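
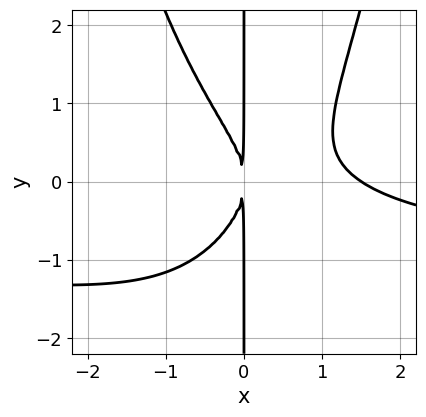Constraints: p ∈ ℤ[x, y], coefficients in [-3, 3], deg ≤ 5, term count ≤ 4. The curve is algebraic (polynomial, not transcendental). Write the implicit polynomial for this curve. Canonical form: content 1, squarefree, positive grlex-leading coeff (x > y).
2*x^3*y + 2*x^3 - 2*x*y^2 - 3*x^2

(a) deg p = 4.
(b) From the axis intercepts and sections: every point of the y-axis in the box is on the curve.
(c) The integer polynomial consistent with all of this is the stated p.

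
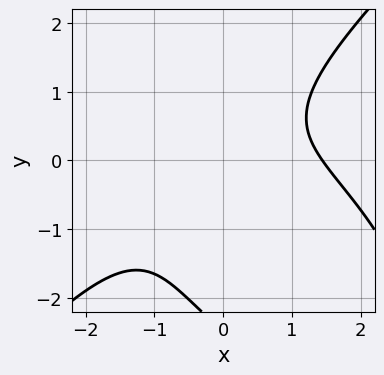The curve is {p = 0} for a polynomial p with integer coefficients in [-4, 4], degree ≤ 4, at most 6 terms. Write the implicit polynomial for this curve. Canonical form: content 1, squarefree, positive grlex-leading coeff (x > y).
x^3 - y^3 + 3*x*y - 2*y^2 - 3

First, degree: a generic line meets the curve in up to 3 points, so deg p = 3.
Next, checking where it meets the axes: it misses every integer gridline on the y-axis.
Finally, solving for integer coefficients yields p as stated.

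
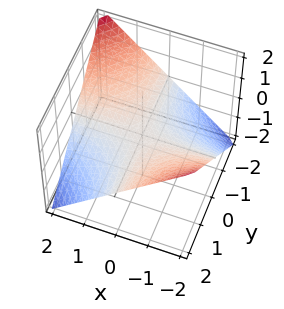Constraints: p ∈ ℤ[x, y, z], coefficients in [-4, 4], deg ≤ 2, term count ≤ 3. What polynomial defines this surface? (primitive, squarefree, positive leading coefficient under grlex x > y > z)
x*y + 2*z

First, degree: a hyperbolic paraboloid; a quadric, so deg p = 2.
Then, from the axis intercepts and sections: the visible y-axis segment lies entirely on the surface; one z-axis crossing is at z = 0.
Finally, solving for integer coefficients yields p as stated. Check: (-1, 0, 0) on the x-axis lies on the surface, and p(-1, 0, 0) = 0. ✓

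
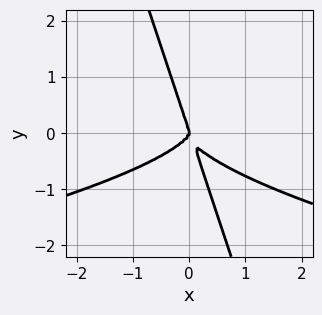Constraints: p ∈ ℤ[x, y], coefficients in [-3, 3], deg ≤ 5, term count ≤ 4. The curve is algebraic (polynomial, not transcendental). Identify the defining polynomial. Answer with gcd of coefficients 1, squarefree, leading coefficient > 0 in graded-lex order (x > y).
3*x*y^3 + y^4 + x^3

1. deg p = 4.
2. Reading off the gridlines: it meets the x-axis at x = 0 (among the integer gridlines); it meets the y-axis at y = 0 (among the integer gridlines).
3. Matching integer coefficients to the picture gives p.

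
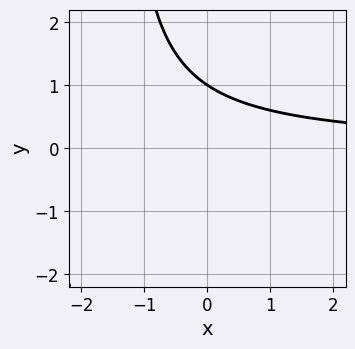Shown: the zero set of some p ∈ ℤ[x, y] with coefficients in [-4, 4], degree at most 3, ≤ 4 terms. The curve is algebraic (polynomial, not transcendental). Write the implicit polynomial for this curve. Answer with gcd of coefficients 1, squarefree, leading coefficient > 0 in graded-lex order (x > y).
First, degree: no degree-1 curve has this shape, so deg p = 2.
Then, from the axis intercepts and sections: it misses every integer gridline on the x-axis; one y-axis crossing is at y = 1.
Finally, matching integer coefficients to the picture gives p.

2*x*y + 3*y - 3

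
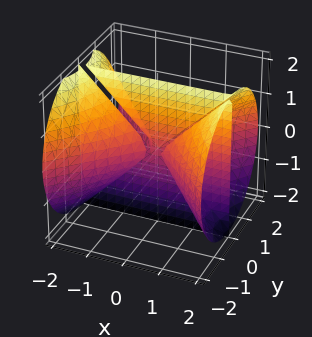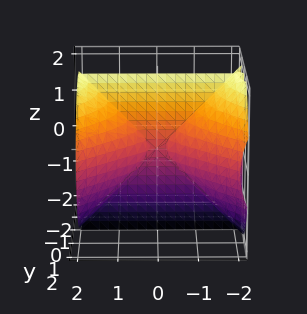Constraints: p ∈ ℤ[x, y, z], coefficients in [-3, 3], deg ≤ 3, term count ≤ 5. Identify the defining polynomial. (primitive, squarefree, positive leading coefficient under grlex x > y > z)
(a) The picture has 3 separate pieces. They look like related sheets of one shape, so recover p as a whole.
(b) Degree: no degree-2 surface has this shape, so deg p = 3.
(c) Against the integer gridlines: the visible x-axis segment lies entirely on the surface; the visible z-axis segment lies entirely on the surface; it meets the y-axis at y = 0 (among the integer gridlines).
(d) The integer polynomial consistent with all of this is the stated p.

x^2*y - y^3 - y*z^2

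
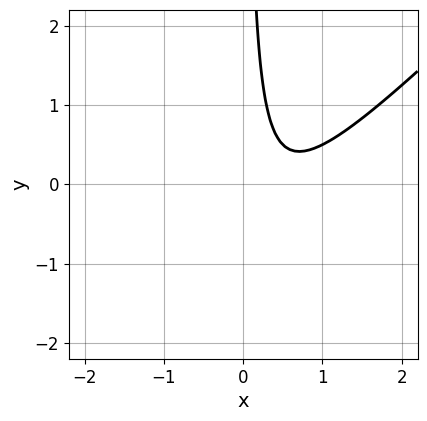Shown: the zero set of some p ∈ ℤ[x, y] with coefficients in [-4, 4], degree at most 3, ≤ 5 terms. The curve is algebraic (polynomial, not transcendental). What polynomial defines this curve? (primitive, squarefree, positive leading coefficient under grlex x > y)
2*x^2 - 2*x*y - 2*x + 1

(a) Degree: the shape is more complex than any degree-1 curve, so deg p = 2.
(b) From the visible intercepts: the curve avoids every integer x-axis point in the box; the curve avoids every integer y-axis point in the box.
(c) Assembling these constraints gives the stated polynomial.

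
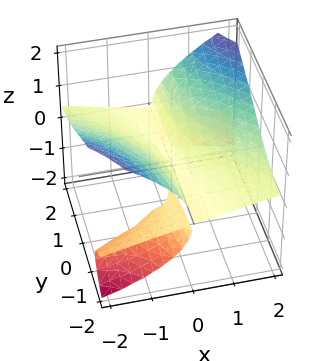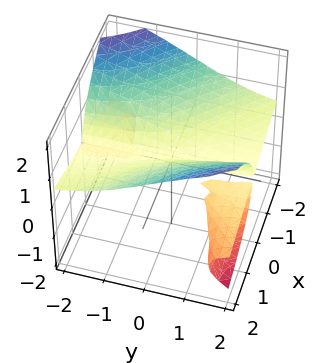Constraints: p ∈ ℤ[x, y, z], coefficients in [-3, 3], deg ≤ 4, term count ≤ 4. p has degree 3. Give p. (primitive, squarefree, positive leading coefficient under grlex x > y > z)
1. There are 3 components. They look like related sheets of one shape, so recover p as a whole.
2. Degree: a generic line meets the surface in up to 3 points, so deg p = 3.
3. From the axis intercepts and sections: it meets the x-axis at x = 0 (among the integer gridlines); one z-axis crossing is at z = 0.
4. The integer polynomial consistent with all of this is the stated p. Check: (0, 1, 0) on the y-axis lies on the surface, and p(0, 1, 0) = 0. ✓

2*x*y*z - 2*z^3 + x^2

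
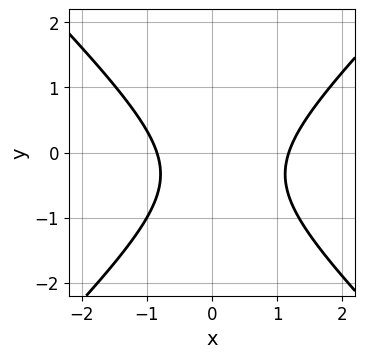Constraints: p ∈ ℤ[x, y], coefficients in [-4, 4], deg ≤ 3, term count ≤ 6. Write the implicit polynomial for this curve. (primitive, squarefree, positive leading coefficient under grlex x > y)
1. Degree: no degree-1 curve has this shape, so deg p = 2.
2. Reading off the gridlines: the curve avoids every integer y-axis point in the box.
3. Matching integer coefficients to the picture gives p.

3*x^2 - 3*y^2 - x - 2*y - 3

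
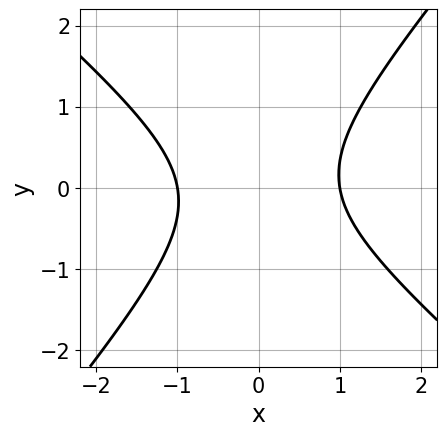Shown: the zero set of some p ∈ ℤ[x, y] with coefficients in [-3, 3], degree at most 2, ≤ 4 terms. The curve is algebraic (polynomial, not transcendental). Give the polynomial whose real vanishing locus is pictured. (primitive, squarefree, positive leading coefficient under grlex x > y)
3*x^2 + x*y - 3*y^2 - 3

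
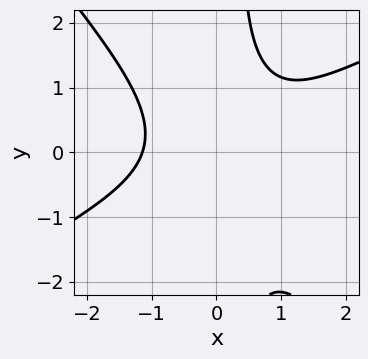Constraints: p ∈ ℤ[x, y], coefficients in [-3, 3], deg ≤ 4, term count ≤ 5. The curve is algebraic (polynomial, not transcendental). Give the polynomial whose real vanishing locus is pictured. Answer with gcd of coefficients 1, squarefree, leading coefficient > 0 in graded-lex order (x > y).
2*x^3 - 2*x^2*y - 3*x*y^2 + y^2 + 3

First, degree: the shape is more complex than any degree-2 curve, so deg p = 3.
Then, observable constraints: no y-intercept at any integer in the box.
Finally, fitting integer coefficients to these (and the overall shape) gives p.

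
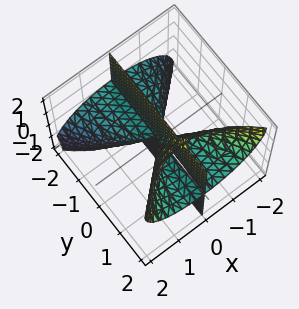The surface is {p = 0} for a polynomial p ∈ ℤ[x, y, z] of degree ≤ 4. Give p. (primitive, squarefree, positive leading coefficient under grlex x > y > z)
x^3 - 2*x*y*z + x*z^2

(a) The picture has 3 separate pieces. They look like related sheets of one shape, so recover p as a whole.
(b) The degree is 3 — no degree-2 surface has this shape.
(c) From the axis intercepts and sections: one x-axis crossing is at x = 0; every point of the y-axis in the box is on the surface; the visible z-axis segment lies entirely on the surface.
(d) Assembling these constraints gives the stated polynomial.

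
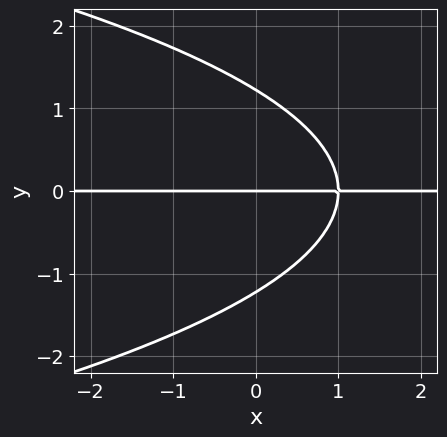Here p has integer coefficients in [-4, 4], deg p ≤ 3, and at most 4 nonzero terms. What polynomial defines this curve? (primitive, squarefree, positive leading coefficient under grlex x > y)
deg p = 3. No degree-2 curve has this shape.
From the axis intercepts and sections: it crosses the y-axis at the gridline y = 0; every point of the x-axis in the box is on the curve.
Putting this together gives p.

2*y^3 + 3*x*y - 3*y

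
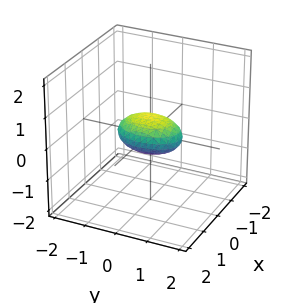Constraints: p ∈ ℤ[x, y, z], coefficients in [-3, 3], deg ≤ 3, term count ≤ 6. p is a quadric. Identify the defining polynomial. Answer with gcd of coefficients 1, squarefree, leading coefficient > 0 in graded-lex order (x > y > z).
2*x^2 + y^2 + 3*z^2 - 1

The degree is 2 — bounded and convex; a quadric.
Symmetries: the y ↦ −y reflection is a symmetry, so y appears only in even powers; it's symmetric under z → −z, forcing even powers of z; mirror symmetry x ↦ −x ⇒ only even powers of x.
From the axis intercepts and sections: among the integer gridlines, it crosses the y-axis at y ∈ {-1, 1}.
Assembling these constraints gives the stated polynomial.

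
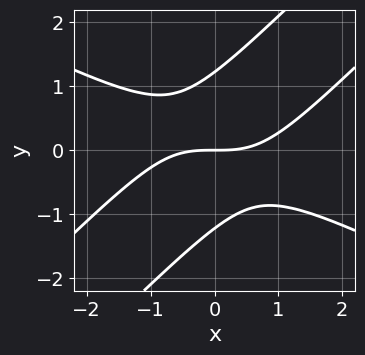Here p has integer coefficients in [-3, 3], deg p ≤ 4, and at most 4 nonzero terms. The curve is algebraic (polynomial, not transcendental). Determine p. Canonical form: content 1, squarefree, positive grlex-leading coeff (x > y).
Degree: the shape is more complex than any degree-2 curve, so deg p = 3.
Against the integer gridlines: it crosses the y-axis at the gridline y = 0; it meets the x-axis at x = 0 (among the integer gridlines).
Together with the visible shape, these determine p as stated.

x^3 - 3*x*y^2 + 2*y^3 - 3*y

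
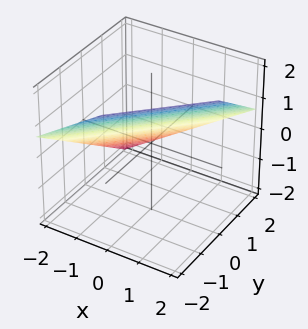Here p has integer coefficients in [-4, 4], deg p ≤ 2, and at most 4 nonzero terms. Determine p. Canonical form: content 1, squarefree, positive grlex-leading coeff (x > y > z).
1. The degree is 1 — the surface is flat (a plane).
2. Checking where it meets the axes: one x-axis crossing is at x = -1; one y-axis crossing is at y = 1.
3. Matching integer coefficients to the picture gives p.

2*x - 2*y - 3*z + 2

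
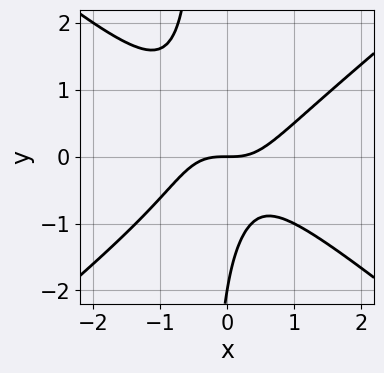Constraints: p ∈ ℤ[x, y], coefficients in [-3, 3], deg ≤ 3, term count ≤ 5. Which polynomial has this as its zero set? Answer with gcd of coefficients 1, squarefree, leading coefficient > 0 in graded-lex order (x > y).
2*x^3 - 3*x*y^2 - y^2 - 2*y

First, the degree is 3 — the shape is more complex than any degree-2 curve.
Then, reading off the gridlines: the y-axis gridline crossings are at y ∈ {-2, 0}; one x-axis crossing is at x = 0.
Finally, putting this together gives p.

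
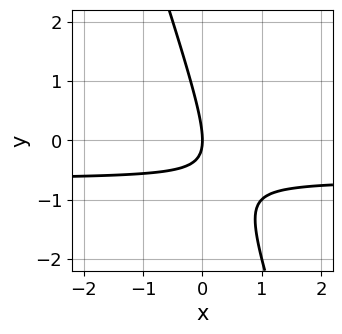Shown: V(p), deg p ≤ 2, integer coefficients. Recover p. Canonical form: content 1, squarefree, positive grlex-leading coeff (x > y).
(a) deg p = 2. No degree-1 curve has this shape.
(b) Reading off the gridlines: one x-axis crossing is at x = 0; it crosses the y-axis at the gridline y = 0.
(c) Together with the visible shape, these determine p as stated.

3*x*y + y^2 + 2*x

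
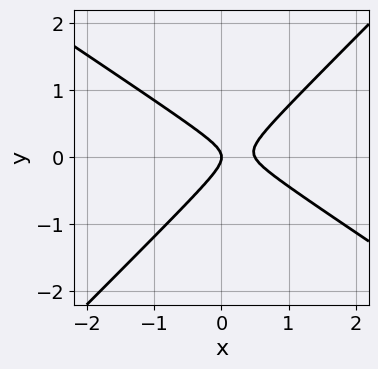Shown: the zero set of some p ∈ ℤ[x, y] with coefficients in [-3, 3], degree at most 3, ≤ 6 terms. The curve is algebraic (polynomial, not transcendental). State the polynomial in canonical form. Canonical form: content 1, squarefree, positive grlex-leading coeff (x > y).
(a) deg p = 2. No degree-1 curve has this shape.
(b) Reading off the gridlines: it meets the y-axis at y = 0 (among the integer gridlines); one x-axis crossing is at x = 0.
(c) The integer polynomial consistent with all of this is the stated p.

2*x^2 + x*y - 3*y^2 - x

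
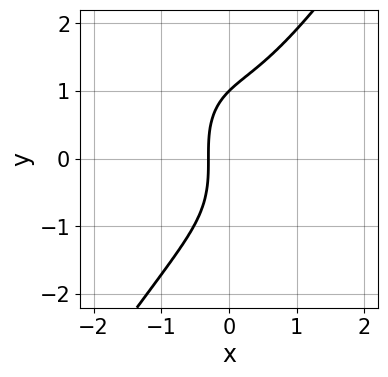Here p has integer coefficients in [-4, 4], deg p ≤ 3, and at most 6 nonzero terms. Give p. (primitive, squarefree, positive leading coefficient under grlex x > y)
(a) deg p = 3.
(b) Reading off the gridlines: it meets the y-axis at y = 1 (among the integer gridlines).
(c) Putting this together gives p.

3*x^3 - y^3 + 3*x + 1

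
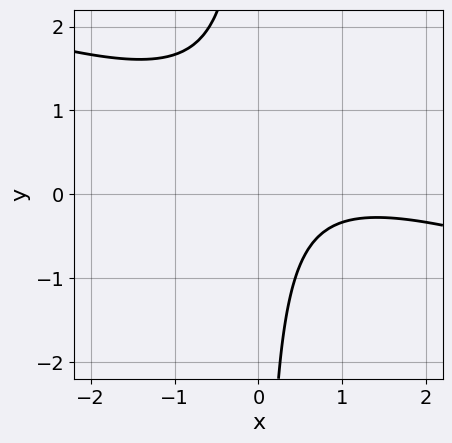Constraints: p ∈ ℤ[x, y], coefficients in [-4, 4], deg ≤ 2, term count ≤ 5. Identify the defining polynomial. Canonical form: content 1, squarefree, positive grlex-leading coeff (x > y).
(a) Degree: the shape is more complex than any degree-1 curve, so deg p = 2.
(b) Against the integer gridlines: it misses every integer gridline on the y-axis; the curve avoids every integer x-axis point in the box.
(c) Solving for integer coefficients yields p as stated.

x^2 + 3*x*y - 2*x + 2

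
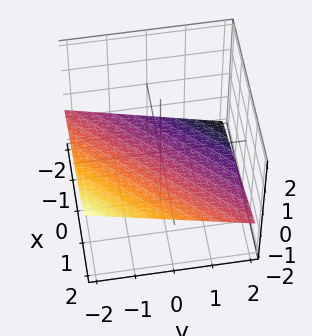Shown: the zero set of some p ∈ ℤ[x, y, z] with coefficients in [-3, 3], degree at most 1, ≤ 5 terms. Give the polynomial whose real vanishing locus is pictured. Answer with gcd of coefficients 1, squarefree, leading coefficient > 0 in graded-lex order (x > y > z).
x - y - 3*z - 2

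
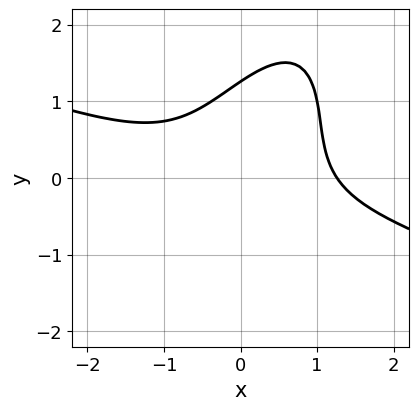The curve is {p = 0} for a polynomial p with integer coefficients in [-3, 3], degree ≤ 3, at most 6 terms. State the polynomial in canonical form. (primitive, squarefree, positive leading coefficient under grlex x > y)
x^3 + 2*x^2*y - 2*x*y^2 + y^3 - 2

1. The degree is 3 — a generic line meets the curve in up to 3 points.
2. The integer polynomial consistent with all of this is the stated p.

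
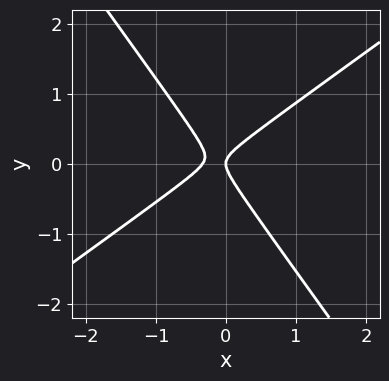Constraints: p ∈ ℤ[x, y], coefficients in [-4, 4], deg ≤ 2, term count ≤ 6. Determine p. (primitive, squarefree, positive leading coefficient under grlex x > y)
(a) deg p = 2. A generic line meets the curve in up to 2 points.
(b) From the axis intercepts and sections: it meets the y-axis at y = 0 (among the integer gridlines); one x-axis crossing is at x = 0.
(c) Together with the visible shape, these determine p as stated.

3*x^2 - 2*x*y - 3*y^2 + x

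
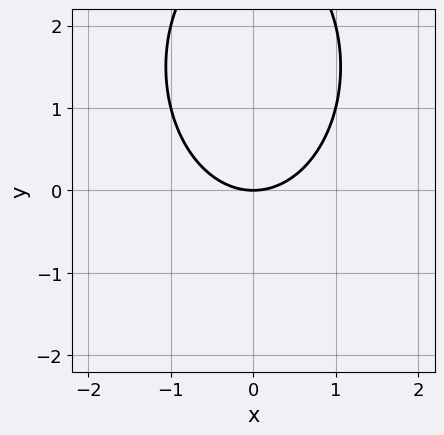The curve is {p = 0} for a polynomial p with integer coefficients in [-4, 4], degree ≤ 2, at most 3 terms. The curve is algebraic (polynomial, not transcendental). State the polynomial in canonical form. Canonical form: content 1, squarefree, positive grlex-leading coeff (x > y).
2*x^2 + y^2 - 3*y

(a) The degree is 2 — no degree-1 curve has this shape.
(b) Symmetries: the x ↦ −x reflection is a symmetry, so x appears only in even powers.
(c) Observable constraints: it crosses the x-axis at the gridline x = 0; it meets the y-axis at y = 0 (among the integer gridlines).
(d) These observations pin down the coefficients.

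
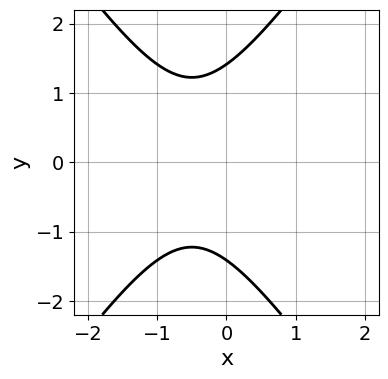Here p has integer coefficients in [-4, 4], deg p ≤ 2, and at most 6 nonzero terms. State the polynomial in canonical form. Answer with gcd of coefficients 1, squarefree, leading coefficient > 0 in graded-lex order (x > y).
deg p = 2.
Symmetries: the y ↦ −y reflection is a symmetry, so y appears only in even powers.
From the axis intercepts and sections: it misses every integer gridline on the x-axis.
Assembling these constraints gives the stated polynomial.

2*x^2 - y^2 + 2*x + 2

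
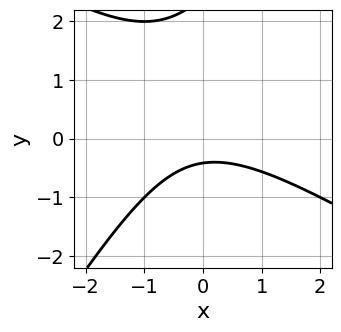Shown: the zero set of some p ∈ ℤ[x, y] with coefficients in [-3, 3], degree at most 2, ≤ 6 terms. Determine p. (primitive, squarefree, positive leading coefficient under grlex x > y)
x^2 + x*y - y^2 + 2*y + 1

deg p = 2. A generic line meets the curve in up to 2 points.
Against the integer gridlines: it misses every integer gridline on the x-axis.
Putting this together gives p.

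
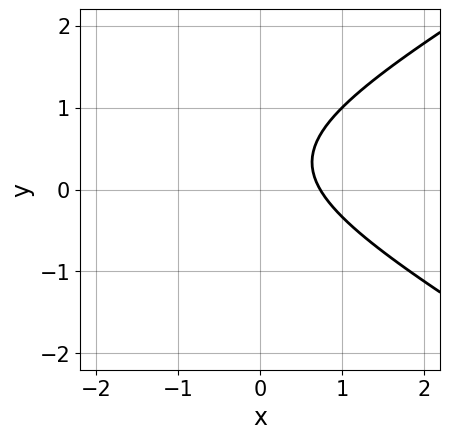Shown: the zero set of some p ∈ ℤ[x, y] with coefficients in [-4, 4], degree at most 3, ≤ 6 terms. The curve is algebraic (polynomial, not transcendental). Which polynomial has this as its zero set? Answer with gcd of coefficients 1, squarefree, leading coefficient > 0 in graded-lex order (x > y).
x^2 - 3*y^2 + 2*x + 2*y - 2

First, deg p = 2. No degree-1 curve has this shape.
Then, from the axis intercepts and sections: the curve avoids every integer y-axis point in the box.
Finally, fitting integer coefficients to these (and the overall shape) gives p.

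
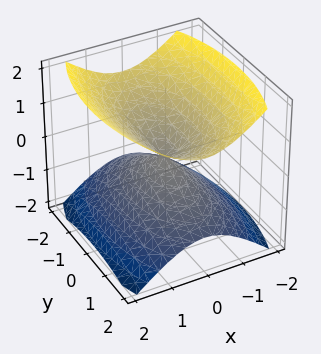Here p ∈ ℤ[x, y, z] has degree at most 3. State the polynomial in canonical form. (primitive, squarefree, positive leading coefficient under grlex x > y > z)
First, the picture has 2 separate pieces. Treating them together as one polynomial.
Then, degree: two nappes meeting at a single point; a quadric, so deg p = 2.
Next, symmetries: the x ↦ −x reflection is a symmetry, so x appears only in even powers; mirror symmetry z ↦ −z ⇒ only even powers of z; the y ↦ −y reflection is a symmetry, so y appears only in even powers.
Then, observable constraints: it meets the z-axis at z = 0 (among the integer gridlines); it meets the x-axis at x = 0 (among the integer gridlines); one y-axis crossing is at y = 0.
Finally, putting this together gives p.

3*x^2 + y^2 - 3*z^2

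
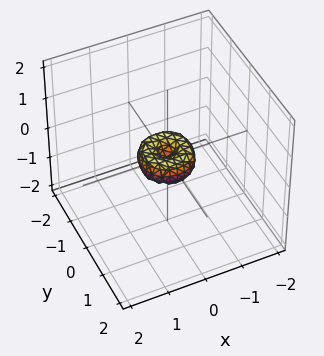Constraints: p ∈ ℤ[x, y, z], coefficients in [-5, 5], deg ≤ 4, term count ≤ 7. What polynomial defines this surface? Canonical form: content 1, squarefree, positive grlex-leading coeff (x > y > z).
1. The degree is 4 — a generic line meets the surface in up to 4 points.
2. By symmetry, the surface is invariant under rotation about z: p = q(x² + y², z).
3. Reading off the gridlines: a circular section at z = 0 has radius between 0 and 1; it meets the y-axis at y = 0 (among the integer gridlines); it crosses the x-axis at the gridline x = 0; one z-axis crossing is at z = 0.
4. Together with the visible shape, these determine p as stated.

2*x^4 + 4*x^2*y^2 + 2*y^4 - x^2 - y^2 + z^2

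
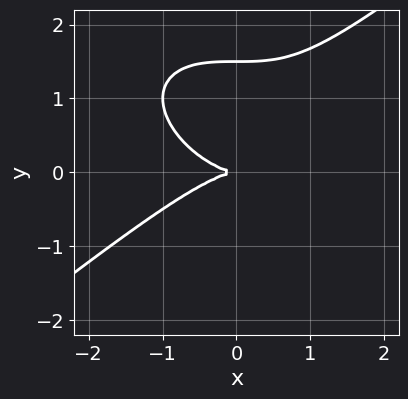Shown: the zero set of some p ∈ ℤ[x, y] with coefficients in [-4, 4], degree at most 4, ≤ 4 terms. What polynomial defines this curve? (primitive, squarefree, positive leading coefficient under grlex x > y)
Degree: the shape is more complex than any degree-2 curve, so deg p = 3.
Observable constraints: it meets the x-axis at x = 0 (among the integer gridlines); it meets the y-axis at y = 0 (among the integer gridlines).
Matching integer coefficients to the picture gives p.

x^3 - 2*y^3 + 3*y^2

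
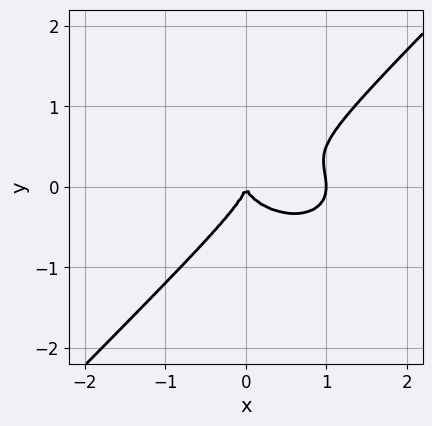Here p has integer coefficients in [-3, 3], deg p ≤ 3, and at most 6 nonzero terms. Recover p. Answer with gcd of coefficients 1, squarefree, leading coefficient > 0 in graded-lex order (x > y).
x^3 + x*y^2 - 2*y^3 - x^2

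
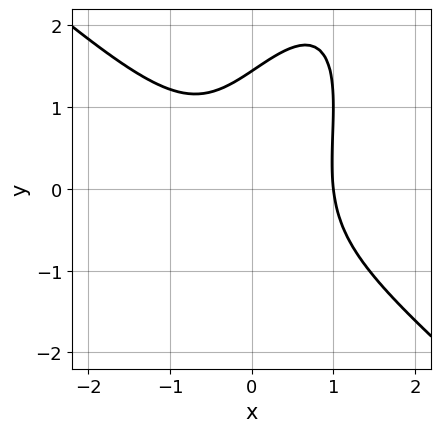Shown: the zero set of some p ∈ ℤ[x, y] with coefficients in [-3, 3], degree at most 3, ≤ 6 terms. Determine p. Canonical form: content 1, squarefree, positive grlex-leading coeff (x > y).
3*x^3 + x^2*y - 2*x*y^2 + y^3 - 3

1. Degree: a generic line meets the curve in up to 3 points, so deg p = 3.
2. From the visible intercepts: one x-axis crossing is at x = 1.
3. Together with the visible shape, these determine p as stated.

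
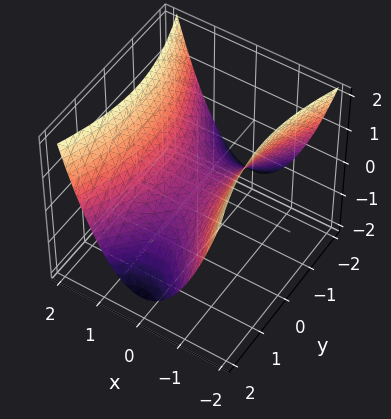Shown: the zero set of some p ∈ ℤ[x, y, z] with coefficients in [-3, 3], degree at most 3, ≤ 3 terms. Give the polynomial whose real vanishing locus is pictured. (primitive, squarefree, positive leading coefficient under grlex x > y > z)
3*x^2 - y^2 - 3*z

(a) Degree: a hyperbolic paraboloid; a quadric, so deg p = 2.
(b) Symmetries: it's symmetric under x → −x, forcing even powers of x; mirror symmetry y ↦ −y ⇒ only even powers of y.
(c) Reading off the gridlines: one z-axis crossing is at z = 0; it meets the y-axis at y = 0 (among the integer gridlines); it crosses the x-axis at the gridline x = 0.
(d) Putting this together gives p.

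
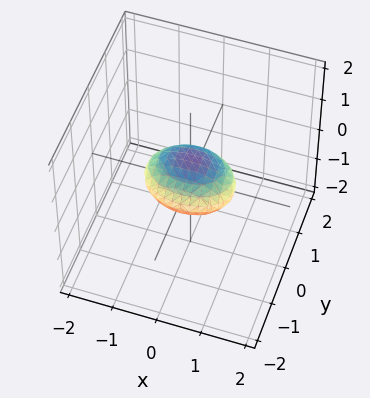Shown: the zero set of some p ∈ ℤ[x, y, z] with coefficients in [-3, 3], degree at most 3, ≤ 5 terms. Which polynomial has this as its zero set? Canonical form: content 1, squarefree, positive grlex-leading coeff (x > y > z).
First, deg p = 2.
Then, checking where it meets the axes: the x-axis gridline crossings are at x ∈ {-1, 1}.
Finally, these observations pin down the coefficients.

x^2 + 2*y^2 - y*z + 3*z^2 - 1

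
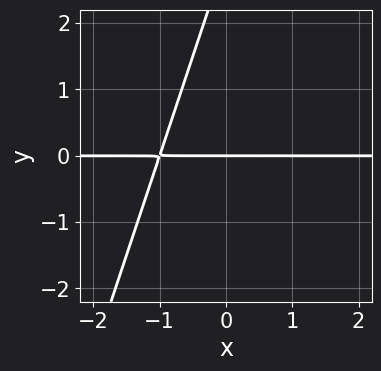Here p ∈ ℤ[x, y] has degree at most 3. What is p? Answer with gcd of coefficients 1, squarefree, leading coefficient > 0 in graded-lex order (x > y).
First, deg p = 2.
Next, against the integer gridlines: every point of the x-axis in the box is on the curve; it meets the y-axis at y = 0 (among the integer gridlines).
Finally, solving for integer coefficients yields p as stated.

3*x*y - y^2 + 3*y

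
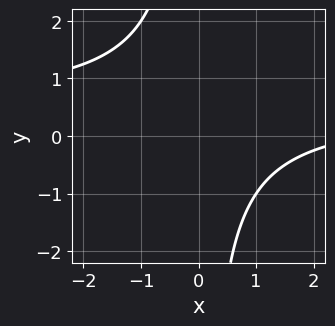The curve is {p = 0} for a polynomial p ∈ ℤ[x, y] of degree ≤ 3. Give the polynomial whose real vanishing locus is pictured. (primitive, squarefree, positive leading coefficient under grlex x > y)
2*x*y - x + 3

(a) deg p = 2.
(b) From the visible intercepts: no y-intercept at any integer in the box; no x-intercept at any integer in the box.
(c) Assembling these constraints gives the stated polynomial.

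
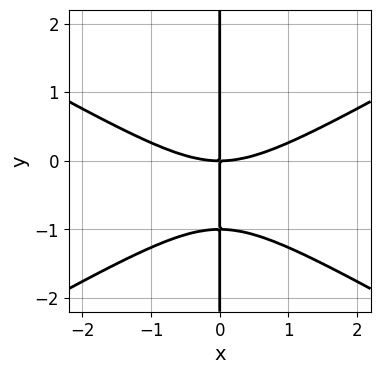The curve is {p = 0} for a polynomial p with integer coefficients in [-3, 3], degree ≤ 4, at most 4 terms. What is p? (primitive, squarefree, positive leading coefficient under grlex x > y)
x^3 - 3*x*y^2 - 3*x*y

1. The degree is 3 — a generic line meets the curve in up to 3 points.
2. From the visible intercepts: the visible y-axis segment lies entirely on the curve; it crosses the x-axis at the gridline x = 0.
3. The integer polynomial consistent with all of this is the stated p.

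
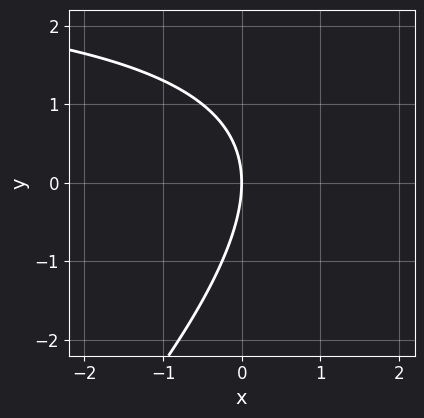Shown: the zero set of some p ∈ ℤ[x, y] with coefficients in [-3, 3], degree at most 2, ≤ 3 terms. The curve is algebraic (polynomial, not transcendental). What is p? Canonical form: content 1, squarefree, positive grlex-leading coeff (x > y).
(a) deg p = 2. A generic line meets the curve in up to 2 points.
(b) Against the integer gridlines: one x-axis crossing is at x = 0; it crosses the y-axis at the gridline y = 0.
(c) The integer polynomial consistent with all of this is the stated p.

x*y - y^2 - 3*x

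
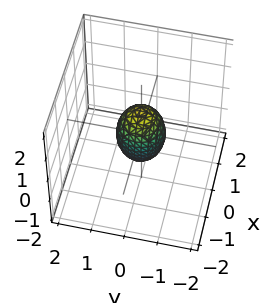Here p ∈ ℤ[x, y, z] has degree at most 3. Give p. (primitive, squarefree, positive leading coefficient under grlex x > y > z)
1. deg p = 2. The shape is more complex than any degree-1 surface.
2. Symmetries: the z-axis is an axis of rotation, so x and y enter only as x² + y².
3. From the visible intercepts: a circular section at z = 0 has radius between 0 and 1; among the integer gridlines, it crosses the z-axis at z ∈ {-1, 1}.
4. Matching integer coefficients to the picture gives p.

2*x^2 + 2*y^2 + z^2 - 1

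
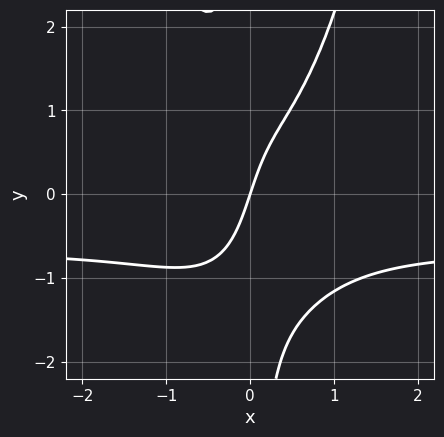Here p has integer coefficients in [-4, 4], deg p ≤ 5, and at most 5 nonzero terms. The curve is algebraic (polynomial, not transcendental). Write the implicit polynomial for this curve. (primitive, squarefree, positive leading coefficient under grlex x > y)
3*x^3*y + 2*x^3 - 2*x*y^2 + 3*x - y

1. Degree: no degree-3 curve has this shape, so deg p = 4.
2. Reading off the gridlines: it crosses the x-axis at the gridline x = 0; one y-axis crossing is at y = 0.
3. Together with the visible shape, these determine p as stated.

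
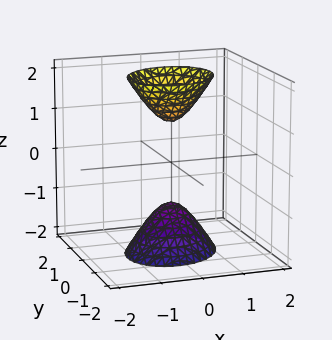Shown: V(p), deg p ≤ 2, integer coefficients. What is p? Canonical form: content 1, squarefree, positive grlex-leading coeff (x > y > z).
3*x^2 - x*y + 3*y^2 - z^2 + 1

The picture has 2 separate pieces. They look like related sheets of one shape, so recover p as a whole.
Degree: a generic line meets the surface in up to 2 points, so deg p = 2.
Observable constraints: the surface avoids every integer y-axis point in the box; no x-intercept at any integer in the box.
Together with the visible shape, these determine p as stated. Check: (0, 0, -1) on the z-axis lies on the surface, and p(0, 0, -1) = 0. ✓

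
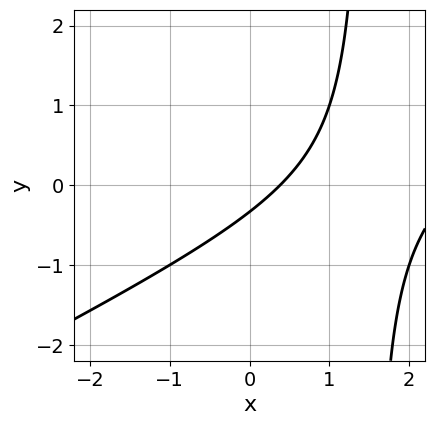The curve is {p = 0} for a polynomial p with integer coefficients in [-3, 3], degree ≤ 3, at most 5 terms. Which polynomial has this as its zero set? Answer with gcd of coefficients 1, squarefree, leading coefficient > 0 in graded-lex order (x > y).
1. deg p = 2. A generic line meets the curve in up to 2 points.
2. Solving for integer coefficients yields p as stated.

x^2 - 2*x*y - 3*x + 3*y + 1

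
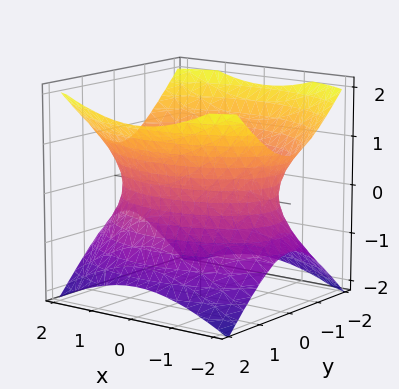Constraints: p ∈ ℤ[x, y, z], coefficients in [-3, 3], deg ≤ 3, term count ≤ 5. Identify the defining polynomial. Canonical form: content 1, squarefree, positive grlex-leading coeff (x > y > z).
x^2 + 2*y^2 - 2*z^2 - 3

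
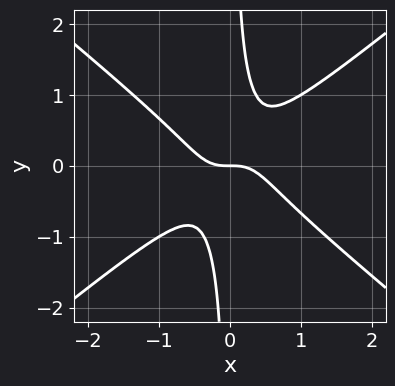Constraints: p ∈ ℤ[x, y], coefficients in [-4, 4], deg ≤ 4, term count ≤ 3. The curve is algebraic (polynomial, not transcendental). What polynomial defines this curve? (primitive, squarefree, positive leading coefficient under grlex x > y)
2*x^3 - 3*x*y^2 + y

1. Degree: no degree-2 curve has this shape, so deg p = 3.
2. From the axis intercepts and sections: it meets the y-axis at y = 0 (among the integer gridlines); it meets the x-axis at x = 0 (among the integer gridlines).
3. Assembling these constraints gives the stated polynomial.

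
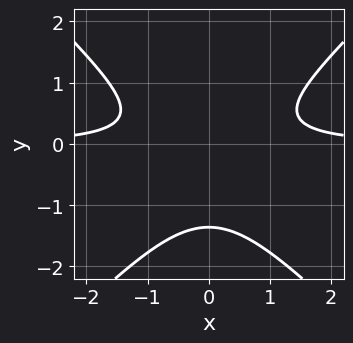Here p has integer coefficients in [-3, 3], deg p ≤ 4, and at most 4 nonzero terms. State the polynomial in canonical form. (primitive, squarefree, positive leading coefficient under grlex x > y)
3*x^2*y - 3*y^3 - 3*y^2 - 2

1. deg p = 3. The shape is more complex than any degree-2 curve.
2. Symmetries: it's symmetric under x → −x, forcing even powers of x.
3. Observable constraints: no x-intercept at any integer in the box.
4. Putting this together gives p.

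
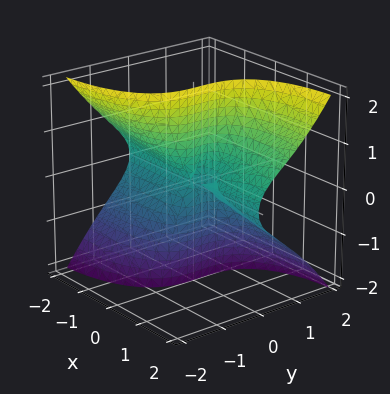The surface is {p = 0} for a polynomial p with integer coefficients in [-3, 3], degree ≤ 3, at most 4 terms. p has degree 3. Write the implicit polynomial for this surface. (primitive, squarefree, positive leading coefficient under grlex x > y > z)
First, deg p = 3. The shape is more complex than any degree-2 surface.
Next, from the visible intercepts: the visible x-axis segment lies entirely on the surface; the visible z-axis segment lies entirely on the surface.
Finally, the integer polynomial consistent with all of this is the stated p.

x^2*y - 2*x*z^2 + 2*y^3 - y^2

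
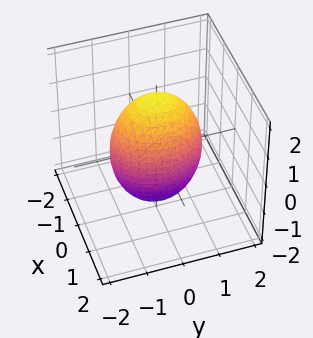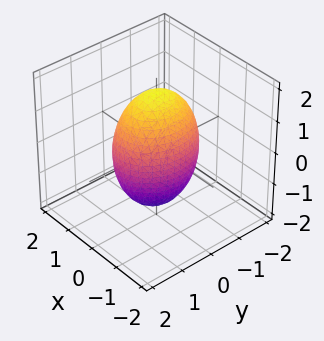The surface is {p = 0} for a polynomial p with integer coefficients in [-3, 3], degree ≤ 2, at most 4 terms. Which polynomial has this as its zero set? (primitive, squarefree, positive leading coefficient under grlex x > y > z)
deg p = 2.
Symmetries: it's symmetric under x → −x, forcing even powers of x; the z ↦ −z reflection is a symmetry, so z appears only in even powers; it's symmetric under y → −y, forcing even powers of y.
From the axis intercepts and sections: among the integer gridlines, it crosses the x-axis at x ∈ {-1, 1}.
The integer polynomial consistent with all of this is the stated p.

3*x^2 + 2*y^2 + z^2 - 3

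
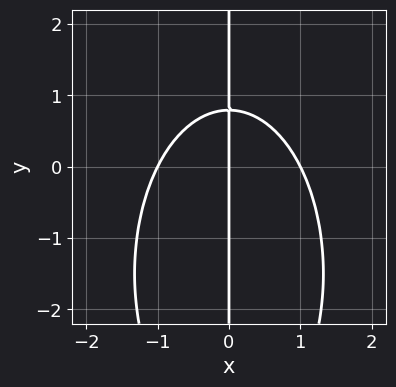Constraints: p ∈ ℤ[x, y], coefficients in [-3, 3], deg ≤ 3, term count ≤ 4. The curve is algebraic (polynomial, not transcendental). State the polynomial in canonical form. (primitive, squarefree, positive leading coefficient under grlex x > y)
(a) The degree is 3 — no degree-2 curve has this shape.
(b) From the visible intercepts: every point of the y-axis in the box is on the curve; the x-axis gridline crossings are at x ∈ {-1, 0, 1}.
(c) The integer polynomial consistent with all of this is the stated p.

3*x^3 + x*y^2 + 3*x*y - 3*x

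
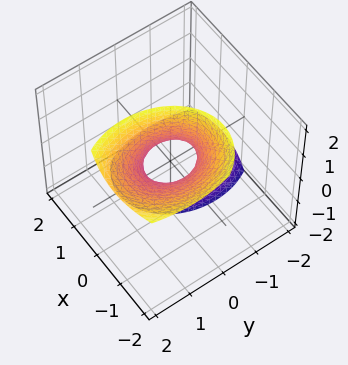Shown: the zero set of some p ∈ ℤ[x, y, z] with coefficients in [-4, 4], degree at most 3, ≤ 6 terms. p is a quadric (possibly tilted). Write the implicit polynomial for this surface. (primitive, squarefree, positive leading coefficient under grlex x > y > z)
3*x^2 + 3*x*z + 2*y^2 - 2*y*z - 1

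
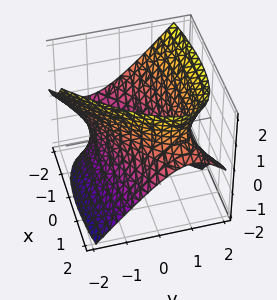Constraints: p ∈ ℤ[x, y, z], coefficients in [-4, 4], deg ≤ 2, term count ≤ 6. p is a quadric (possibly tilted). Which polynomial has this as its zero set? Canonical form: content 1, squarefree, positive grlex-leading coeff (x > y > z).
x^2 - 3*x*y + 3*x*z + 3*y^2 - 2*z^2 - 3

The degree is 2 — the shape is more complex than any degree-1 surface.
From the visible intercepts: it misses every integer gridline on the z-axis; among the integer gridlines, it crosses the y-axis at y ∈ {-1, 1}.
The integer polynomial consistent with all of this is the stated p.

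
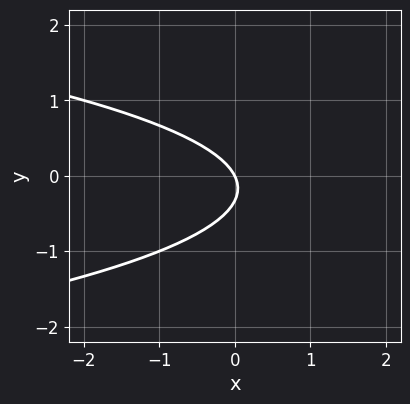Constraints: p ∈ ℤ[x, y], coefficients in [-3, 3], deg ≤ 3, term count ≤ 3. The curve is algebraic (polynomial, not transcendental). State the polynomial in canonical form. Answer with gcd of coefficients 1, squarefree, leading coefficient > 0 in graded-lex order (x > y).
3*y^2 + 2*x + y

1. deg p = 2.
2. Reading off the gridlines: one x-axis crossing is at x = 0; one y-axis crossing is at y = 0.
3. These observations pin down the coefficients.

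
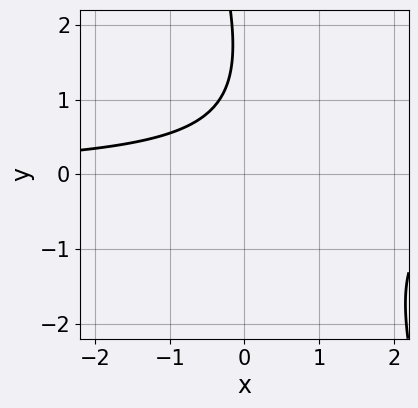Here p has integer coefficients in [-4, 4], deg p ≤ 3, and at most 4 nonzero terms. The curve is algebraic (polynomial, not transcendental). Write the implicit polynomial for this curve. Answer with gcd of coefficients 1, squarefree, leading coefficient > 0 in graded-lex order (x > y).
1. The degree is 2 — the shape is more complex than any degree-1 curve.
2. Observable constraints: the curve avoids every integer y-axis point in the box; no x-intercept at any integer in the box.
3. The integer polynomial consistent with all of this is the stated p.

3*x*y + y^2 - 3*y + 3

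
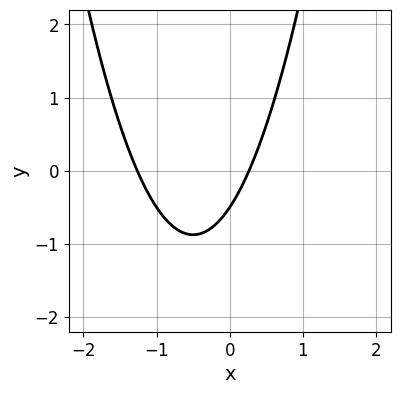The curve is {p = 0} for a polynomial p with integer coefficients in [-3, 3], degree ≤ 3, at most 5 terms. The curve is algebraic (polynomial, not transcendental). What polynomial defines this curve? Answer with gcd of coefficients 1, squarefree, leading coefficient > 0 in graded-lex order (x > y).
3*x^2 + 3*x - 2*y - 1

1. Degree: the shape is more complex than any degree-1 curve, so deg p = 2.
2. Putting this together gives p.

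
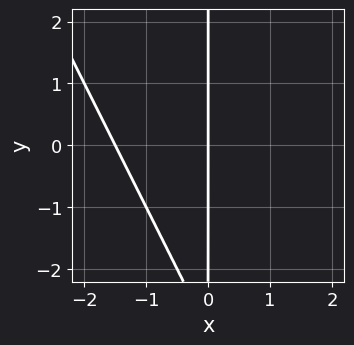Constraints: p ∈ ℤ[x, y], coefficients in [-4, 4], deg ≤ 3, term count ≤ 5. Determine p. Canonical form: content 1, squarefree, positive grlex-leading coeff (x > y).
Degree: the shape is more complex than any degree-1 curve, so deg p = 2.
From the axis intercepts and sections: the visible y-axis segment lies entirely on the curve; it crosses the x-axis at the gridline x = 0.
Together with the visible shape, these determine p as stated.

2*x^2 + x*y + 3*x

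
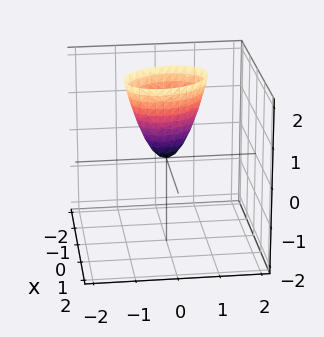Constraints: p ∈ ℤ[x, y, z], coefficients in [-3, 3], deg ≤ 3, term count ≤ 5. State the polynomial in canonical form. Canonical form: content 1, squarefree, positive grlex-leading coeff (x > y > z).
3*x^2 + x*y + 2*y^2 - z

(a) Degree: the shape is more complex than any degree-1 surface, so deg p = 2.
(b) From the axis intercepts and sections: it meets the z-axis at z = 0 (among the integer gridlines); it meets the x-axis at x = 0 (among the integer gridlines); one y-axis crossing is at y = 0.
(c) The integer polynomial consistent with all of this is the stated p.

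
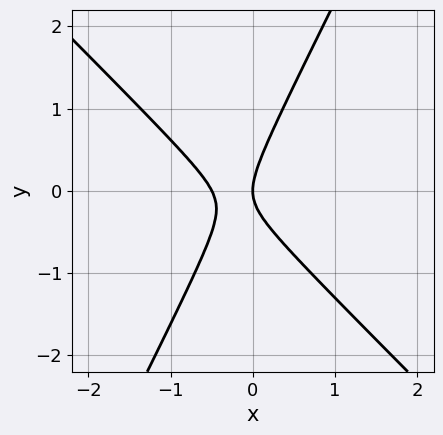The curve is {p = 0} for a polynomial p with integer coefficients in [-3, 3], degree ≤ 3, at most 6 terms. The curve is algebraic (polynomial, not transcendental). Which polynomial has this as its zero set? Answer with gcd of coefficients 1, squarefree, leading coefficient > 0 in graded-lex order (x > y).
First, the degree is 2 — a generic line meets the curve in up to 2 points.
Next, reading off the gridlines: one y-axis crossing is at y = 0; one x-axis crossing is at x = 0.
Finally, putting this together gives p.

2*x^2 + x*y - y^2 + x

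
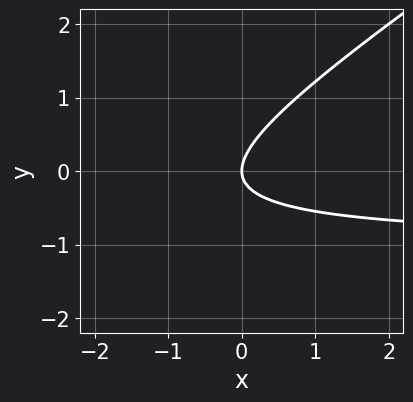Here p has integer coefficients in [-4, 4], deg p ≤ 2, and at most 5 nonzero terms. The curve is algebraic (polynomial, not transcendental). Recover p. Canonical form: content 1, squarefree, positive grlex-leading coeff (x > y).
2*x*y - 3*y^2 + 2*x

(a) The degree is 2 — no degree-1 curve has this shape.
(b) From the visible intercepts: one y-axis crossing is at y = 0; it meets the x-axis at x = 0 (among the integer gridlines).
(c) Fitting integer coefficients to these (and the overall shape) gives p.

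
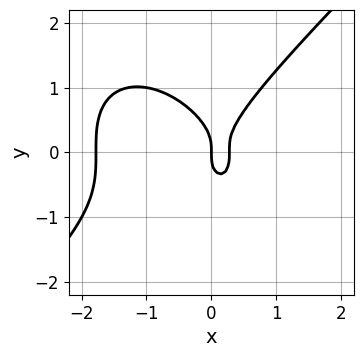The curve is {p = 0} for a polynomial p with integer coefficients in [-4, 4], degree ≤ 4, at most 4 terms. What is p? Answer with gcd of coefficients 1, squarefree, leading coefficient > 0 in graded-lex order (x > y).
2*x^3 - 2*y^3 + 3*x^2 - x

The degree is 3 — the shape is more complex than any degree-2 curve.
Against the integer gridlines: one y-axis crossing is at y = 0; one x-axis crossing is at x = 0.
Matching integer coefficients to the picture gives p.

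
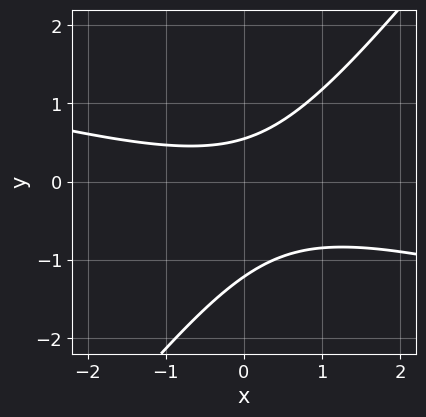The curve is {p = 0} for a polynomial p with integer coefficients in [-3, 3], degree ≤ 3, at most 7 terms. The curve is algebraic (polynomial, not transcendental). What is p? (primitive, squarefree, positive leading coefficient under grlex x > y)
x^2 + 3*x*y - 3*y^2 - 2*y + 2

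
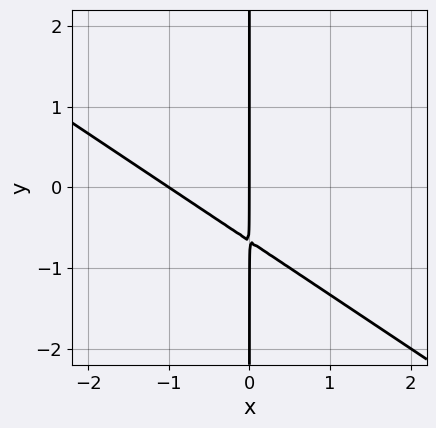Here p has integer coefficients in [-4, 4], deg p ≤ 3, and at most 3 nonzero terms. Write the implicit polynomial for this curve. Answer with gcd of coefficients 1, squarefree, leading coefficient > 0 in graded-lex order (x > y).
(a) The degree is 2 — no degree-1 curve has this shape.
(b) Checking where it meets the axes: every point of the y-axis in the box is on the curve; among the integer gridlines, it crosses the x-axis at x ∈ {-1, 0}.
(c) Solving for integer coefficients yields p as stated.

2*x^2 + 3*x*y + 2*x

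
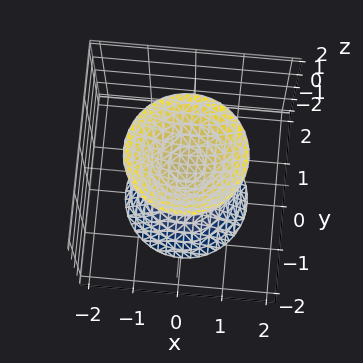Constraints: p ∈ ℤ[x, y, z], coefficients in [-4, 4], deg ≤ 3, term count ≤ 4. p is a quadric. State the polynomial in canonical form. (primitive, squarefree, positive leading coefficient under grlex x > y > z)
2*x^2 + 2*y^2 - z^2 + 1

The picture has 2 separate pieces. Treating them together as one polynomial.
Degree: two separate bowl-shaped sheets opening away from each other; a quadric, so deg p = 2.
Symmetries: the z-axis is an axis of rotation, so x and y enter only as x² + y²; it's symmetric under z → −z, forcing even powers of z.
Observable constraints: the surface avoids every integer y-axis point in the box; it misses every integer gridline on the x-axis; among the integer gridlines, it crosses the z-axis at z ∈ {-1, 1}; a circular section at z = 2 has radius between 1 and 2.
Assembling these constraints gives the stated polynomial.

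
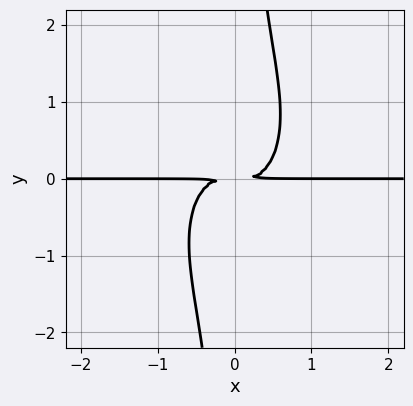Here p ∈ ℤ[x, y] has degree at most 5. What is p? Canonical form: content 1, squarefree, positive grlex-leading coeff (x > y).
2*x^3*y + x*y^3 - y^2

1. deg p = 4.
2. From the axis intercepts and sections: the visible x-axis segment lies entirely on the curve.
3. The integer polynomial consistent with all of this is the stated p.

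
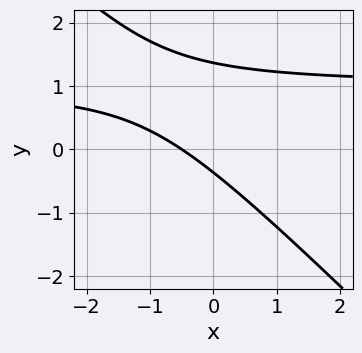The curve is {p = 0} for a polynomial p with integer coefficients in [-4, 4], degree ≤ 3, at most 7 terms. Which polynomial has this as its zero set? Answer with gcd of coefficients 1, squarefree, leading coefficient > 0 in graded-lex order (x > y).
First, deg p = 2.
Finally, matching integer coefficients to the picture gives p.

2*x*y + 2*y^2 - 2*x - 2*y - 1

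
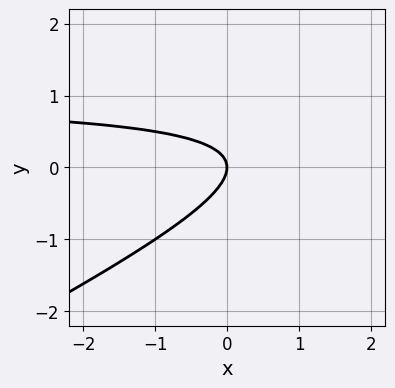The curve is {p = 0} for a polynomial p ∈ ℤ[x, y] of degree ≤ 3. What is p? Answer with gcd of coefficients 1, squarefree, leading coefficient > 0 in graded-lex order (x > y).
(a) deg p = 2. No degree-1 curve has this shape.
(b) Checking where it meets the axes: it meets the y-axis at y = 0 (among the integer gridlines); it crosses the x-axis at the gridline x = 0.
(c) Solving for integer coefficients yields p as stated.

x*y - 2*y^2 - x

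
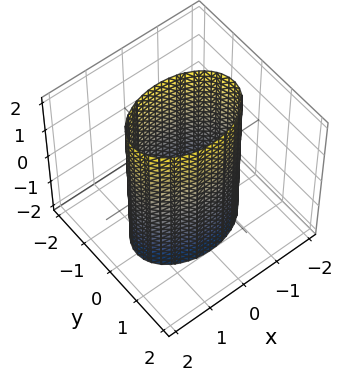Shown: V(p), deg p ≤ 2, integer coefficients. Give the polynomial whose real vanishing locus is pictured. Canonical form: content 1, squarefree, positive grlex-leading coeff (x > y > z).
x^2 + 2*y^2 - 2

First, degree: a cylinder; a quadric, so deg p = 2.
Next, symmetries: it's symmetric under y → −y, forcing even powers of y; the z ↦ −z reflection is a symmetry, so z appears only in even powers; it's symmetric under x → −x, forcing even powers of x.
Next, against the integer gridlines: the y-axis gridline crossings are at y ∈ {-1, 1}; the surface avoids every integer z-axis point in the box.
Finally, putting this together gives p.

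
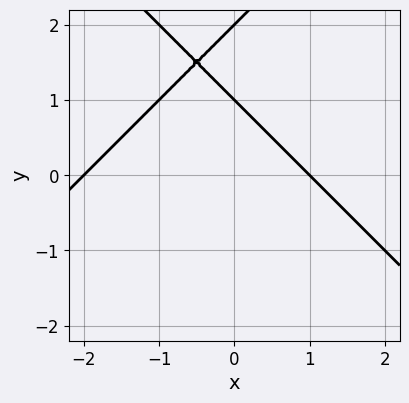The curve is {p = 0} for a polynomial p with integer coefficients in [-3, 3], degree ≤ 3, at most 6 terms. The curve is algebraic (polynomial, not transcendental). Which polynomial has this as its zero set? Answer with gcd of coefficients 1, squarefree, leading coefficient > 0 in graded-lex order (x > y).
x^2 - y^2 + x + 3*y - 2

(a) deg p = 2. A generic line meets the curve in up to 2 points.
(b) Against the integer gridlines: among the integer gridlines, it crosses the y-axis at y ∈ {1, 2}; the x-axis gridline crossings are at x ∈ {-2, 1}.
(c) These observations pin down the coefficients.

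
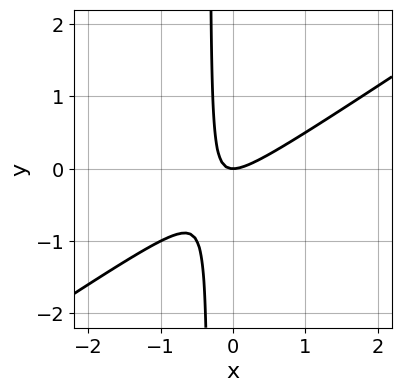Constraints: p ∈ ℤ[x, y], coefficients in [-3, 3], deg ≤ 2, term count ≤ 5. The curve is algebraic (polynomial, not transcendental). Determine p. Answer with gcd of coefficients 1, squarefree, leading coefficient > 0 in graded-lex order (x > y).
Degree: the shape is more complex than any degree-1 curve, so deg p = 2.
Observable constraints: it crosses the y-axis at the gridline y = 0; it crosses the x-axis at the gridline x = 0.
Solving for integer coefficients yields p as stated.

2*x^2 - 3*x*y - y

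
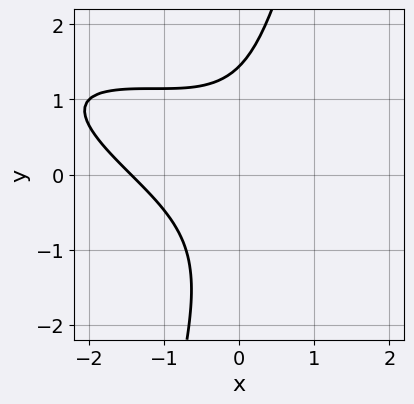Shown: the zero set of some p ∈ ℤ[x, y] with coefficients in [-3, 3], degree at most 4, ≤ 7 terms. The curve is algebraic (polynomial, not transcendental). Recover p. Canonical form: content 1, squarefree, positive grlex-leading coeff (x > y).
First, deg p = 3.
Finally, matching integer coefficients to the picture gives p.

x^3 + 3*x^2*y + 3*x*y^2 - y^3 + 3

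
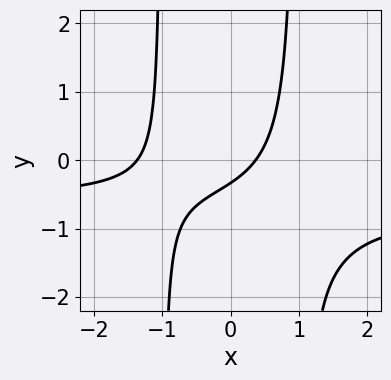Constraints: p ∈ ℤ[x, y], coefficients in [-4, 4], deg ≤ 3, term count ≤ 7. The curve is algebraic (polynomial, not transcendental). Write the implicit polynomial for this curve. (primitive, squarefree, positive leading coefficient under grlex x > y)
(a) deg p = 3. The shape is more complex than any degree-2 curve.
(b) Solving for integer coefficients yields p as stated.

3*x^2*y + 2*x^2 + 2*x - 3*y - 1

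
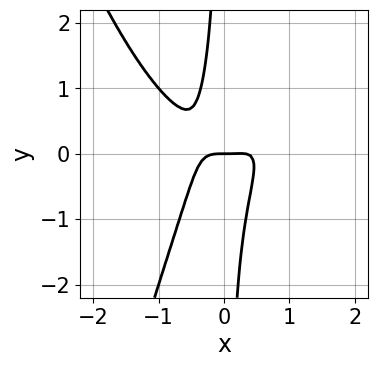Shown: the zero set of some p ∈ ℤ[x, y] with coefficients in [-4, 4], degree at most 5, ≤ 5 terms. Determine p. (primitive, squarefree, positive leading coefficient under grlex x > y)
3*x^4 - x^3 - 3*x^2*y + 2*x*y^2 + y

First, the degree is 4 — no degree-3 curve has this shape.
Next, reading off the gridlines: it crosses the y-axis at the gridline y = 0; one x-axis crossing is at x = 0.
Finally, solving for integer coefficients yields p as stated.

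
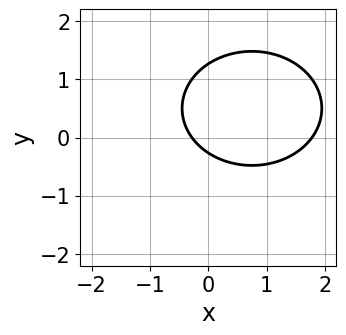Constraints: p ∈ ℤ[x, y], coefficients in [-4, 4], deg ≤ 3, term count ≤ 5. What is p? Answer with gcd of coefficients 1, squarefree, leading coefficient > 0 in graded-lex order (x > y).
deg p = 2. The shape is more complex than any degree-1 curve.
Matching integer coefficients to the picture gives p.

2*x^2 + 3*y^2 - 3*x - 3*y - 1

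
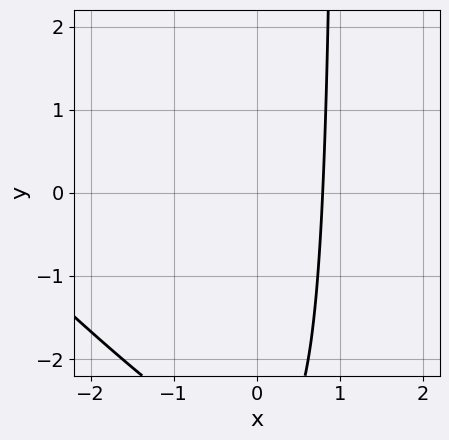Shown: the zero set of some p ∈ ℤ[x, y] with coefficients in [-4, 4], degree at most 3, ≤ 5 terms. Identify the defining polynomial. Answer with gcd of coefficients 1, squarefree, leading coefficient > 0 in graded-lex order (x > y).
x^2 + x*y + 3*x - y - 3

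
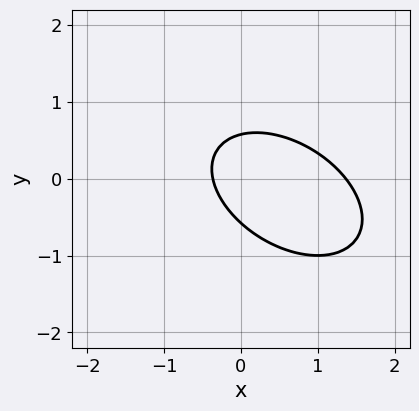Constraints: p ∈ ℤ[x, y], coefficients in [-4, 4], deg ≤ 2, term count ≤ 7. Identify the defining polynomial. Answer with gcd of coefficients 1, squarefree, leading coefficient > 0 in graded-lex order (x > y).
First, deg p = 2.
Finally, the integer polynomial consistent with all of this is the stated p.

2*x^2 + 2*x*y + 3*y^2 - 2*x - 1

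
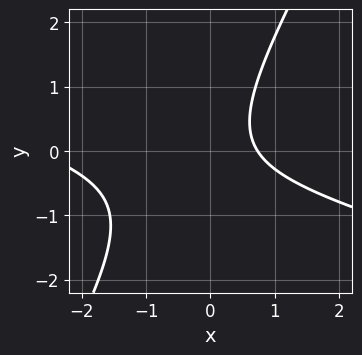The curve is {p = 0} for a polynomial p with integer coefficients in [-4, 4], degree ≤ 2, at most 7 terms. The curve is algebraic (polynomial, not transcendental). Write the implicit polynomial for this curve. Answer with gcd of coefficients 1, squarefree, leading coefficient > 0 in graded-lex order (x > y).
(a) Degree: the shape is more complex than any degree-1 curve, so deg p = 2.
(b) Observable constraints: no y-intercept at any integer in the box.
(c) Fitting integer coefficients to these (and the overall shape) gives p.

x^2 + 3*x*y - 2*y^2 + 2*x - 2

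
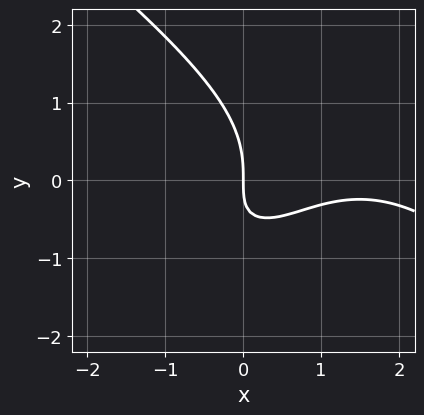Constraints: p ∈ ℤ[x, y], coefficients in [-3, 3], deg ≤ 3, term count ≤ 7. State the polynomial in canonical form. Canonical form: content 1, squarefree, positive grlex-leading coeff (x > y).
x^3 + 2*y^3 - 3*x^2 + 3*x*y + 3*x

(a) Degree: no degree-2 curve has this shape, so deg p = 3.
(b) Checking where it meets the axes: one x-axis crossing is at x = 0; it crosses the y-axis at the gridline y = 0.
(c) Solving for integer coefficients yields p as stated.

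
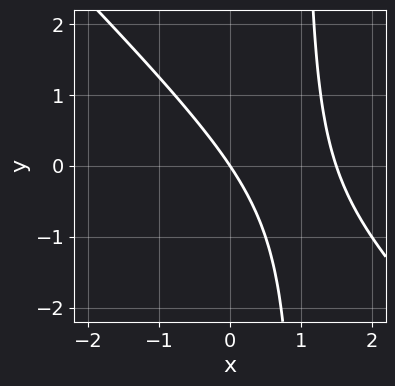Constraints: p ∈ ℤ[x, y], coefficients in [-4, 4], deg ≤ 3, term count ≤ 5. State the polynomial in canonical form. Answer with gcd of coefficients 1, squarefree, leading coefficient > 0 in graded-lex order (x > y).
2*x^2 + 2*x*y - 3*x - 2*y

1. deg p = 2. The shape is more complex than any degree-1 curve.
2. Against the integer gridlines: one y-axis crossing is at y = 0; it crosses the x-axis at the gridline x = 0.
3. These observations pin down the coefficients.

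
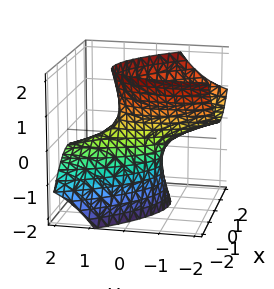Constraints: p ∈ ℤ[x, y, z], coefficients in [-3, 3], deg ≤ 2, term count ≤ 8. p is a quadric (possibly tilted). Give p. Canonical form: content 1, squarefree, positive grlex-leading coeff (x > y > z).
3*x^2 + 2*x*y + y^2 + 3*y*z - z^2 - 1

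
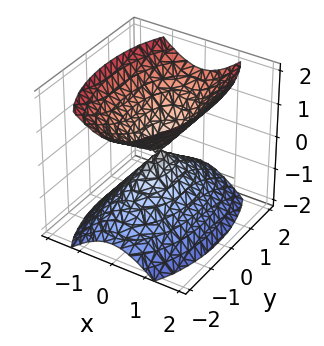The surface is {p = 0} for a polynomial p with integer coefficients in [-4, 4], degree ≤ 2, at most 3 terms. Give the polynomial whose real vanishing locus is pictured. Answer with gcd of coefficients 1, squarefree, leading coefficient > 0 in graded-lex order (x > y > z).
3*x^2 + y^2 - 2*z^2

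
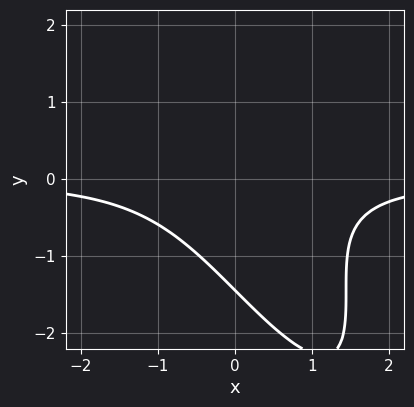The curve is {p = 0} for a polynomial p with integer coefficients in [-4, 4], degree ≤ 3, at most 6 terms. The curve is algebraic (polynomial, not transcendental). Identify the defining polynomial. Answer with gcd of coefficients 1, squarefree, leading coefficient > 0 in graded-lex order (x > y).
3*x^2*y + 3*x*y^2 + y^3 + 3

1. deg p = 3. The shape is more complex than any degree-2 curve.
2. Checking where it meets the axes: no x-intercept at any integer in the box.
3. Matching integer coefficients to the picture gives p.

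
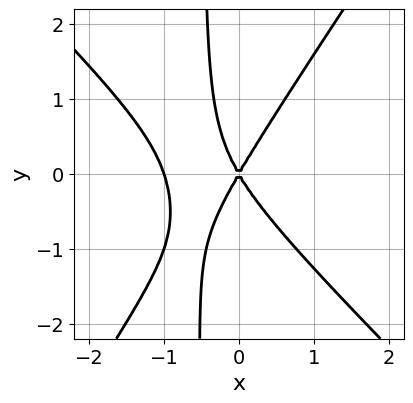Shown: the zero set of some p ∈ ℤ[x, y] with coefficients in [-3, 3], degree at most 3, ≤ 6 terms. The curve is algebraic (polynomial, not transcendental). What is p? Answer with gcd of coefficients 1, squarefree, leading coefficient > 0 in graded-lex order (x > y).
3*x^3 + x^2*y - 2*x*y^2 + 3*x^2 - y^2

The degree is 3 — a generic line meets the curve in up to 3 points.
From the axis intercepts and sections: it meets the y-axis at y = 0 (among the integer gridlines); the x-axis gridline crossings are at x ∈ {-1, 0}.
Assembling these constraints gives the stated polynomial.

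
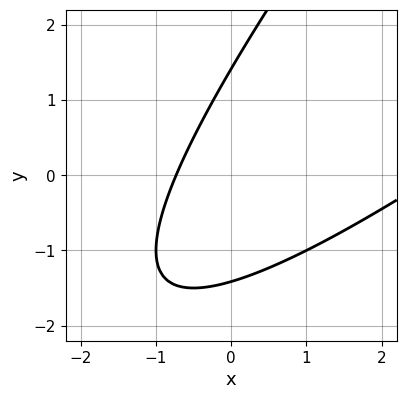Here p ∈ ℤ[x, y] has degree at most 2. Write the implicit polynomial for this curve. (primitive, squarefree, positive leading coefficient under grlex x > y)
(a) Degree: the shape is more complex than any degree-1 curve, so deg p = 2.
(b) The integer polynomial consistent with all of this is the stated p.

x^2 - 2*x*y + y^2 - 2*x - 2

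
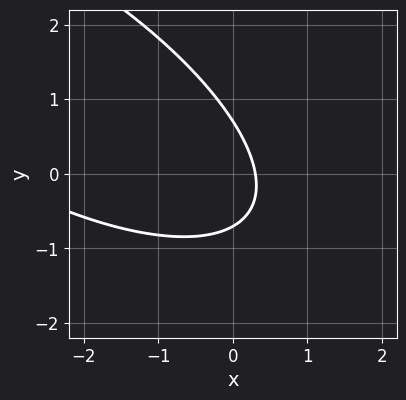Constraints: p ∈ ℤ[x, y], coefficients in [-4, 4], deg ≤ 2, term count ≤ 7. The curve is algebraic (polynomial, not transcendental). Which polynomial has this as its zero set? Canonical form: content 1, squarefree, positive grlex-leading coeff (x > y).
x^2 + 2*x*y + 2*y^2 + 3*x - 1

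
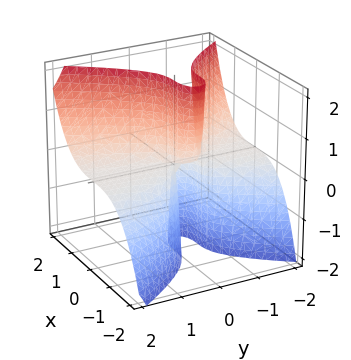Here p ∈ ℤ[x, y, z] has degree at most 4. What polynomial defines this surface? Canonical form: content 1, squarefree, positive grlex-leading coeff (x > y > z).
First, deg p = 3.
Then, reading off the gridlines: the visible z-axis segment lies entirely on the surface; the visible y-axis segment lies entirely on the surface; it crosses the x-axis at the gridline x = 0.
Finally, fitting integer coefficients to these (and the overall shape) gives p.

3*x^3 - 3*y^2*z - 2*y*z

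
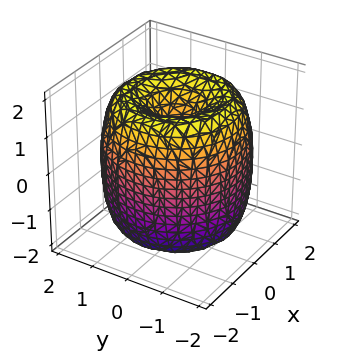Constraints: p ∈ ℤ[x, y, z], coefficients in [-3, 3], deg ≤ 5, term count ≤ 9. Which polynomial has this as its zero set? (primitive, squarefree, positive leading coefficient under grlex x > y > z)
x^4 + 2*x^2*y^2 + y^4 - 3*x^2 - 3*y^2 + z^2 - 1

First, degree: a generic line meets the surface in up to 4 points, so deg p = 4.
Then, symmetry: the surface is invariant under rotation about z: p = q(x² + y², z).
Then, checking where it meets the axes: the z-axis gridline crossings are at z ∈ {-1, 1}; a circular section at z = 0 has radius between 1 and 2.
Finally, these observations pin down the coefficients.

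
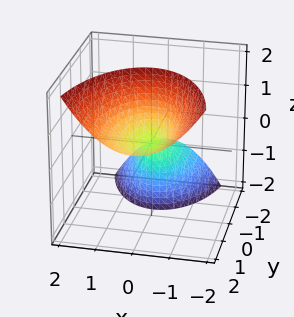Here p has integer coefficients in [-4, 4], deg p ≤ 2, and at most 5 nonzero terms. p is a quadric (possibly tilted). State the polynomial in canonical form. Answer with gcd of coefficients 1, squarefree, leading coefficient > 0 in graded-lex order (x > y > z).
3*x^2 + y^2 - 3*y*z - z

First, there are 2 components. Treating them together as one polynomial.
Then, degree: no degree-1 surface has this shape, so deg p = 2.
Next, from the visible intercepts: it meets the y-axis at y = 0 (among the integer gridlines); it crosses the x-axis at the gridline x = 0; it crosses the z-axis at the gridline z = 0.
Finally, together with the visible shape, these determine p as stated.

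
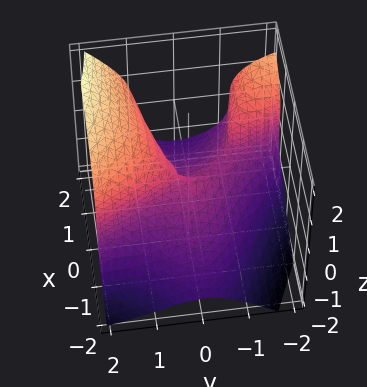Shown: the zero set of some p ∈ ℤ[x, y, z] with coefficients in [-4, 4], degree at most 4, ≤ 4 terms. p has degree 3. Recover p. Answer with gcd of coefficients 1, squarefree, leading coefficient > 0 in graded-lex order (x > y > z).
1. deg p = 3. No degree-2 surface has this shape.
2. From the axis intercepts and sections: it meets the z-axis at z = 0 (among the integer gridlines); it meets the x-axis at x = 0 (among the integer gridlines); it meets the y-axis at y = 0 (among the integer gridlines).
3. These observations pin down the coefficients.

2*x*y^2 + y^3 - 2*z^3 - x^2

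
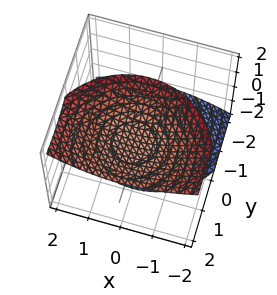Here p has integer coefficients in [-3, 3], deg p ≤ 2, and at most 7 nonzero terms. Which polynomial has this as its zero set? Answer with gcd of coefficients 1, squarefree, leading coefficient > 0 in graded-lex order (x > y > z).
1. There are 2 components. Treating them together as one polynomial.
2. deg p = 2. A generic line meets the surface in up to 2 points.
3. Observable constraints: it misses every integer gridline on the y-axis; no x-intercept at any integer in the box; among the integer gridlines, it crosses the z-axis at z ∈ {-1, 1}.
4. Together with the visible shape, these determine p as stated.

2*x^2 + 2*y^2 - 3*y*z - 2*z^2 + 2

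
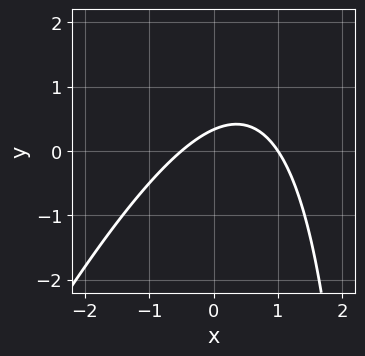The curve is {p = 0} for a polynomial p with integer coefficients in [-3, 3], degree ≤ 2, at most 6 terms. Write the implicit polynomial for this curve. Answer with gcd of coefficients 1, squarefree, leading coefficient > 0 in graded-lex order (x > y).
2*x^2 - x*y - x + 3*y - 1

First, deg p = 2.
Then, reading off the gridlines: it crosses the x-axis at the gridline x = 1.
Finally, assembling these constraints gives the stated polynomial.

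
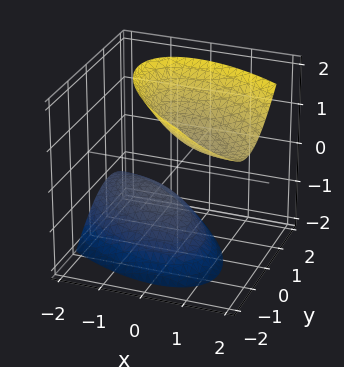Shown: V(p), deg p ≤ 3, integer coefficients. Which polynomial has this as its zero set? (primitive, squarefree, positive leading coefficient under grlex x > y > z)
2*x^2 + 3*x*y - 2*x*z + 3*y^2 - 2*z^2 + 2

1. There are 2 components.
2. The degree is 2 — a generic line meets the surface in up to 2 points.
3. Against the integer gridlines: no y-intercept at any integer in the box; the z-axis gridline crossings are at z ∈ {-1, 1}; no x-intercept at any integer in the box.
4. Matching integer coefficients to the picture gives p.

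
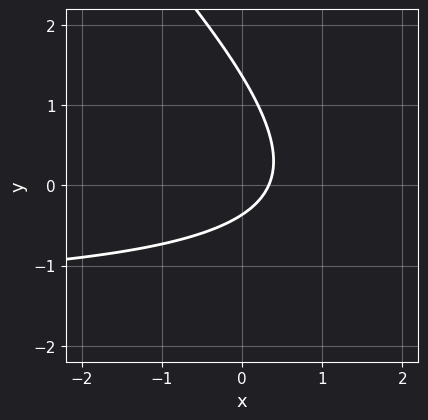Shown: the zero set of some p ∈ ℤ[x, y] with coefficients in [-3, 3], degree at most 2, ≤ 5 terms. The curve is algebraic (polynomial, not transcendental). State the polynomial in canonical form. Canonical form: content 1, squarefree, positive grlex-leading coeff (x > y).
2*x*y + 2*y^2 + 3*x - 2*y - 1

(a) deg p = 2.
(b) Putting this together gives p.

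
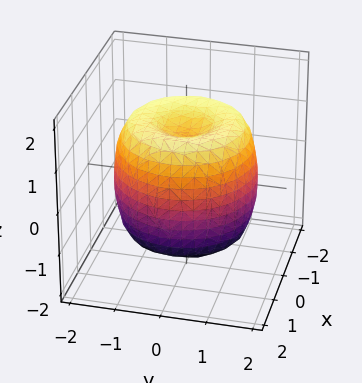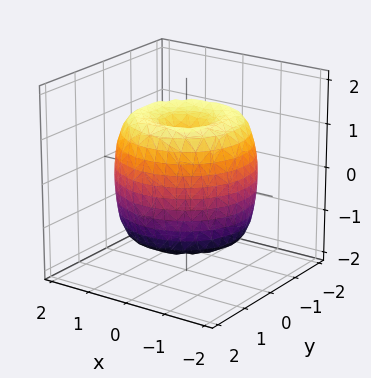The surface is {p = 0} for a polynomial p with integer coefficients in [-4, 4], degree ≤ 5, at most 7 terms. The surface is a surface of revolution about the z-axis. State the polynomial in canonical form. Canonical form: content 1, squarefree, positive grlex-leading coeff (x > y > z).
x^4 + 2*x^2*y^2 + y^4 - 2*x^2 - 2*y^2 + z^2 - 1

deg p = 4.
Symmetry: the z-axis is an axis of rotation, so x and y enter only as x² + y².
From the visible intercepts: a circular section at z = -1 has radius between 1 and 2; the z-axis gridline crossings are at z ∈ {-1, 1}.
Matching integer coefficients to the picture gives p.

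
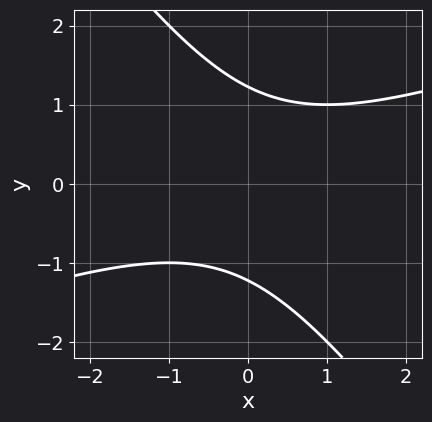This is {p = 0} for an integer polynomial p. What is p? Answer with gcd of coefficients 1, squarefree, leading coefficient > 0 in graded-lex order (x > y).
x^2 - 2*x*y - 2*y^2 + 3

First, the degree is 2 — a generic line meets the curve in up to 2 points.
Then, from the visible intercepts: it misses every integer gridline on the x-axis.
Finally, matching integer coefficients to the picture gives p.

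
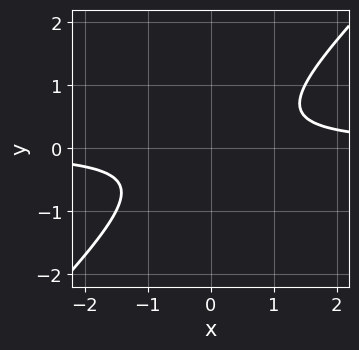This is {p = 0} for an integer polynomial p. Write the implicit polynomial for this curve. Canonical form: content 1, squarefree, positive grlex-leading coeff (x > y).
2*x*y - 2*y^2 - 1

(a) Degree: the shape is more complex than any degree-1 curve, so deg p = 2.
(b) Observable constraints: it misses every integer gridline on the x-axis; no y-intercept at any integer in the box.
(c) Matching integer coefficients to the picture gives p.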